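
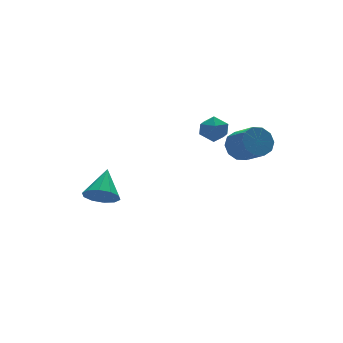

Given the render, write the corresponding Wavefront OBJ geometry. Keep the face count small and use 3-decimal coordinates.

v -3.997 1.361 -1.002
v -3.608 1.88 -1.89
v -2.943 2.699 0.242
v -4.193 2.176 -1.714
v -4.704 2.162 -1.265
v -4.945 1.841 -0.716
v -4.823 1.337 -0.276
v -4.387 0.842 -0.114
v -3.801 0.545 -0.291
v -3.291 0.56 -0.739
v -3.05 0.88 -1.288
v -3.171 1.385 -1.728
v 3.538 2.197 1.853
v 4.038 2.049 2.693
v 2.502 1.051 2.267
v 3.002 0.903 3.107
v 2.494 1.74 2.976
v 3.134 2.449 2.72
v 3.406 0.651 2.24
v 4.046 1.36 1.984
v 3.956 1.094 2.932
v 3.393 1.767 3.386
v 3.147 1.333 1.574
v 2.584 2.006 2.028
v 3.132 -1.74 2.717
v 4.118 -1.789 2.423
v 4.354 -3.309 3.468
v 3.368 -3.26 3.763
v 4.087 -1.432 2.949
v 4.323 -2.952 3.994
v 3.692 -1.193 3.387
v 3.928 -2.713 4.432
v 3.083 -1.162 3.569
v 3.319 -2.682 4.614
v 2.492 -1.352 3.425
v 2.728 -2.873 4.471
v 2.146 -1.691 3.012
v 2.382 -3.211 4.057
v 2.177 -2.048 2.486
v 2.413 -3.568 3.531
v 2.572 -2.287 2.048
v 2.808 -3.807 3.093
v 3.181 -2.318 1.866
v 3.417 -3.838 2.911
v 3.772 -2.127 2.009
v 4.008 -3.648 3.055
f 2 1 4
f 2 4 3
f 4 1 5
f 4 5 3
f 5 1 6
f 5 6 3
f 6 1 7
f 6 7 3
f 7 1 8
f 7 8 3
f 8 1 9
f 8 9 3
f 9 1 10
f 9 10 3
f 10 1 11
f 10 11 3
f 11 1 12
f 11 12 3
f 12 1 2
f 12 2 3
f 13 24 18
f 13 18 14
f 13 14 20
f 13 20 23
f 13 23 24
f 14 18 22
f 18 24 17
f 24 23 15
f 23 20 19
f 20 14 21
f 16 22 17
f 16 17 15
f 16 15 19
f 16 19 21
f 16 21 22
f 17 22 18
f 15 17 24
f 19 15 23
f 21 19 20
f 22 21 14
f 26 25 29
f 26 29 27
f 27 29 30
f 27 30 28
f 29 25 31
f 29 31 30
f 30 31 32
f 30 32 28
f 31 25 33
f 31 33 32
f 32 33 34
f 32 34 28
f 33 25 35
f 33 35 34
f 34 35 36
f 34 36 28
f 35 25 37
f 35 37 36
f 36 37 38
f 36 38 28
f 37 25 39
f 37 39 38
f 38 39 40
f 38 40 28
f 39 25 41
f 39 41 40
f 40 41 42
f 40 42 28
f 41 25 43
f 41 43 42
f 42 43 44
f 42 44 28
f 43 25 45
f 43 45 44
f 44 45 46
f 44 46 28
f 45 25 26
f 45 26 46
f 46 26 27
f 46 27 28



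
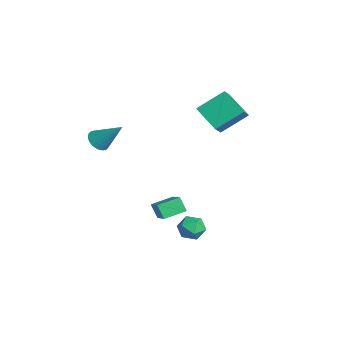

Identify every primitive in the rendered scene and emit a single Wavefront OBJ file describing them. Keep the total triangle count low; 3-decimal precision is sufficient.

v -2.713 -4.408 2.343
v -2.131 -4.253 1.846
v -1.767 -3.232 3.817
v -2.323 -4.024 1.787
v -2.574 -3.854 1.812
v -2.846 -3.768 1.918
v -3.098 -3.78 2.088
v -3.291 -3.887 2.298
v -3.396 -4.074 2.514
v -3.397 -4.311 2.704
v -3.294 -4.564 2.839
v -3.102 -4.792 2.899
v -2.851 -4.963 2.874
v -2.579 -5.048 2.768
v -2.327 -5.037 2.597
v -2.134 -4.93 2.388
v -2.029 -4.743 2.172
v -2.028 -4.505 1.982
v -4.133 2.085 2.954
v -4.161 3.778 4.127
v -2.683 2.818 1.931
v -2.711 4.511 3.104
v -3.209 1.489 3.836
v -3.237 3.182 5.009
v -1.759 2.222 2.813
v -1.787 3.915 3.986
v -0.472 -1.54 -3.26
v -0.99 -1.804 -2.41
v -0.64 -0.187 -2.941
v -1.158 -0.451 -2.091
v 1.138 -1.569 -2.289
v 0.62 -1.833 -1.439
v 0.97 -0.216 -1.97
v 0.452 -0.48 -1.12
v 0.147 0.148 -3.49
v 0.725 0.716 -3.915
v 1.295 -0.596 -2.925
v 1.873 -0.028 -3.35
v 1.362 0.275 -2.654
v 0.653 0.735 -3.003
v 1.367 -0.615 -3.837
v 0.658 -0.155 -4.186
v 1.479 0.244 -4.129
v 1.476 0.795 -3.398
v 0.544 -0.675 -3.442
v 0.541 -0.124 -2.711
f 2 1 4
f 2 4 3
f 4 1 5
f 4 5 3
f 5 1 6
f 5 6 3
f 6 1 7
f 6 7 3
f 7 1 8
f 7 8 3
f 8 1 9
f 8 9 3
f 9 1 10
f 9 10 3
f 10 1 11
f 10 11 3
f 11 1 12
f 11 12 3
f 12 1 13
f 12 13 3
f 13 1 14
f 13 14 3
f 14 1 15
f 14 15 3
f 15 1 16
f 15 16 3
f 16 1 17
f 16 17 3
f 17 1 18
f 17 18 3
f 18 1 2
f 18 2 3
f 20 22 19
f 23 20 19
f 19 22 21
f 21 23 19
f 20 26 22
f 24 20 23
f 24 26 20
f 22 26 21
f 25 23 21
f 21 26 25
f 25 24 23
f 26 24 25
f 28 30 27
f 31 28 27
f 27 30 29
f 29 31 27
f 28 34 30
f 32 28 31
f 32 34 28
f 30 34 29
f 33 31 29
f 29 34 33
f 33 32 31
f 34 32 33
f 35 46 40
f 35 40 36
f 35 36 42
f 35 42 45
f 35 45 46
f 36 40 44
f 40 46 39
f 46 45 37
f 45 42 41
f 42 36 43
f 38 44 39
f 38 39 37
f 38 37 41
f 38 41 43
f 38 43 44
f 39 44 40
f 37 39 46
f 41 37 45
f 43 41 42
f 44 43 36



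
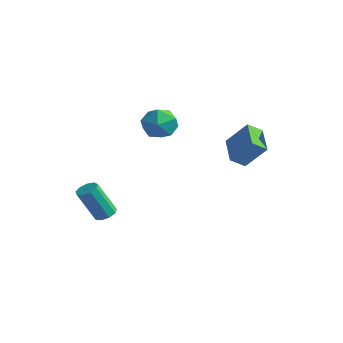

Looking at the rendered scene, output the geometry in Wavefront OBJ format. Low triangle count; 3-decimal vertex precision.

v 2.603 0.82 -0.77
v 1.433 1.733 -0.229
v 2.902 1.49 -1.256
v 1.731 2.403 -0.715
v 3.509 1.277 0.415
v 2.338 2.19 0.956
v 3.807 1.947 -0.071
v 2.637 2.86 0.47
v -0.991 -3.4 -3.991
v -0.478 -3.283 -3.8
v -0.936 -3.982 -2.138
v -1.449 -4.1 -2.329
v -0.711 -2.985 -3.739
v -1.17 -3.685 -2.078
v -1.076 -2.882 -3.796
v -1.534 -3.582 -2.135
v -1.401 -3.021 -3.944
v -1.859 -3.721 -2.283
v -1.534 -3.338 -4.114
v -1.992 -4.037 -2.453
v -1.413 -3.683 -4.226
v -1.871 -4.383 -2.565
v -1.094 -3.897 -4.228
v -1.553 -4.596 -2.567
v -0.728 -3.878 -4.119
v -1.186 -4.577 -2.458
v -0.484 -3.635 -3.95
v -0.942 -4.335 -2.288
v -1.25 0.264 0.582
v -0.755 0.345 1.433
v -0.545 -1.145 0.307
v -0.05 -1.064 1.158
v -1.028 -1.208 1.166
v -1.464 -0.337 1.336
v 0.164 -0.463 0.404
v -0.272 0.408 0.574
v 0.118 -0.104 1.323
v -0.618 -0.565 1.795
v -0.682 -0.235 -0.055
v -1.418 -0.696 0.417
f 2 4 1
f 5 2 1
f 1 4 3
f 3 5 1
f 2 8 4
f 6 2 5
f 6 8 2
f 4 8 3
f 7 5 3
f 3 8 7
f 7 6 5
f 8 6 7
f 10 9 13
f 10 13 11
f 11 13 14
f 11 14 12
f 13 9 15
f 13 15 14
f 14 15 16
f 14 16 12
f 15 9 17
f 15 17 16
f 16 17 18
f 16 18 12
f 17 9 19
f 17 19 18
f 18 19 20
f 18 20 12
f 19 9 21
f 19 21 20
f 20 21 22
f 20 22 12
f 21 9 23
f 21 23 22
f 22 23 24
f 22 24 12
f 23 9 25
f 23 25 24
f 24 25 26
f 24 26 12
f 25 9 27
f 25 27 26
f 26 27 28
f 26 28 12
f 27 9 10
f 27 10 28
f 28 10 11
f 28 11 12
f 29 40 34
f 29 34 30
f 29 30 36
f 29 36 39
f 29 39 40
f 30 34 38
f 34 40 33
f 40 39 31
f 39 36 35
f 36 30 37
f 32 38 33
f 32 33 31
f 32 31 35
f 32 35 37
f 32 37 38
f 33 38 34
f 31 33 40
f 35 31 39
f 37 35 36
f 38 37 30



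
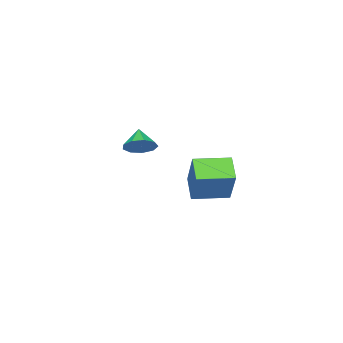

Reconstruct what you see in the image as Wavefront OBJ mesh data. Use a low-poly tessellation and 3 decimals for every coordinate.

v 1.429 -2.106 -0.725
v 1.883 -2.757 -0.932
v 0.851 -2.754 0.045
v 2.128 -2.478 -0.512
v 2.047 -2.024 -0.192
v 1.676 -1.609 -0.121
v 1.19 -1.427 -0.333
v 0.815 -1.562 -0.728
v 0.728 -1.952 -1.122
v 0.969 -2.414 -1.33
v 1.425 -2.732 -1.255
v 3.127 2.568 -2.115
v 2.451 1.731 -1.349
v 1.792 3.621 -2.14
v 1.117 2.783 -1.375
v 3.843 3.517 -0.445
v 3.168 2.679 0.32
v 2.509 4.569 -0.471
v 1.833 3.732 0.295
f 2 1 4
f 2 4 3
f 4 1 5
f 4 5 3
f 5 1 6
f 5 6 3
f 6 1 7
f 6 7 3
f 7 1 8
f 7 8 3
f 8 1 9
f 8 9 3
f 9 1 10
f 9 10 3
f 10 1 11
f 10 11 3
f 11 1 2
f 11 2 3
f 13 15 12
f 16 13 12
f 12 15 14
f 14 16 12
f 13 19 15
f 17 13 16
f 17 19 13
f 15 19 14
f 18 16 14
f 14 19 18
f 18 17 16
f 19 17 18



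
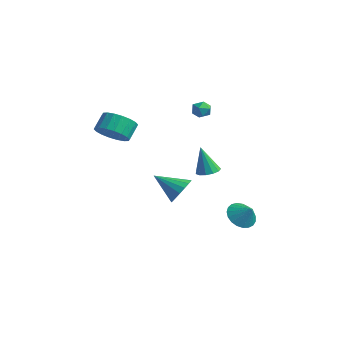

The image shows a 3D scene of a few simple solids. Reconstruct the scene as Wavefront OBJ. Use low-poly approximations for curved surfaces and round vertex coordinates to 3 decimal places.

v -2.609 2.711 -1.677
v -2.153 3.28 -1.501
v -2.951 2.409 0.177
v -2.539 3.446 -1.544
v -2.947 3.379 -1.63
v -3.248 3.101 -1.731
v -3.346 2.698 -1.815
v -3.211 2.3 -1.855
v -2.884 2.032 -1.839
v -2.47 1.98 -1.771
v -2.1 2.161 -1.674
v -1.892 2.516 -1.577
v -1.912 2.933 -1.513
v -2.408 1.938 4
v -1.853 2.26 3.884
v -2.007 1.08 3.536
v -1.452 1.402 3.42
v -1.615 1.243 4.031
v -1.863 1.774 4.318
v -1.997 1.566 3.102
v -2.245 2.097 3.389
v -1.599 2.03 3.329
v -1.363 1.831 3.903
v -2.497 1.509 3.517
v -2.261 1.31 4.091
v -1.962 0.308 -2.391
v -1.682 0.78 -1.579
v -3.278 -0.668 -1.369
v -2.021 1.052 -1.756
v -2.347 1.153 -2.078
v -2.584 1.061 -2.472
v -2.679 0.796 -2.847
v -2.61 0.419 -3.118
v -2.392 0.017 -3.222
v -2.076 -0.319 -3.136
v -1.734 -0.511 -2.879
v -1.444 -0.516 -2.51
v -1.273 -0.331 -2.114
v -1.26 -0.001 -1.781
v -1.408 0.4 -1.588
v -3.574 -3.32 2.495
v -2.563 -3.354 2.873
v -2.855 -2.575 3.724
v -3.866 -2.54 3.345
v -2.545 -2.997 2.552
v -2.837 -2.217 3.402
v -2.731 -2.704 2.22
v -3.023 -1.924 3.07
v -3.083 -2.533 1.941
v -3.375 -1.753 2.792
v -3.533 -2.517 1.773
v -3.825 -1.738 2.623
v -3.991 -2.661 1.748
v -4.283 -1.881 2.598
v -4.367 -2.935 1.87
v -4.658 -2.155 2.72
v -4.585 -3.285 2.116
v -4.877 -2.506 2.967
v -4.603 -3.643 2.438
v -4.895 -2.863 3.288
v -4.417 -3.936 2.77
v -4.709 -3.156 3.62
v -4.065 -4.107 3.048
v -4.357 -3.327 3.899
v -3.615 -4.122 3.217
v -3.907 -3.343 4.067
v -3.157 -3.979 3.242
v -3.449 -3.199 4.092
v -2.782 -3.705 3.12
v -3.073 -2.925 3.97
v -0.002 3.083 -4.389
v 0.644 2.669 -4.998
v 0.842 3.197 -3.571
v 0.681 3.064 -5.091
v 0.6 3.462 -5.063
v 0.415 3.795 -4.918
v 0.157 4.005 -4.681
v -0.127 4.055 -4.394
v -0.391 3.937 -4.106
v -0.586 3.672 -3.867
v -0.681 3.305 -3.718
v -0.659 2.899 -3.685
v -0.522 2.525 -3.773
v -0.296 2.248 -3.968
v -0.019 2.115 -4.236
v 0.261 2.15 -4.53
v 0.496 2.345 -4.799
f 2 1 4
f 2 4 3
f 4 1 5
f 4 5 3
f 5 1 6
f 5 6 3
f 6 1 7
f 6 7 3
f 7 1 8
f 7 8 3
f 8 1 9
f 8 9 3
f 9 1 10
f 9 10 3
f 10 1 11
f 10 11 3
f 11 1 12
f 11 12 3
f 12 1 13
f 12 13 3
f 13 1 2
f 13 2 3
f 14 25 19
f 14 19 15
f 14 15 21
f 14 21 24
f 14 24 25
f 15 19 23
f 19 25 18
f 25 24 16
f 24 21 20
f 21 15 22
f 17 23 18
f 17 18 16
f 17 16 20
f 17 20 22
f 17 22 23
f 18 23 19
f 16 18 25
f 20 16 24
f 22 20 21
f 23 22 15
f 27 26 29
f 27 29 28
f 29 26 30
f 29 30 28
f 30 26 31
f 30 31 28
f 31 26 32
f 31 32 28
f 32 26 33
f 32 33 28
f 33 26 34
f 33 34 28
f 34 26 35
f 34 35 28
f 35 26 36
f 35 36 28
f 36 26 37
f 36 37 28
f 37 26 38
f 37 38 28
f 38 26 39
f 38 39 28
f 39 26 40
f 39 40 28
f 40 26 27
f 40 27 28
f 42 41 45
f 42 45 43
f 43 45 46
f 43 46 44
f 45 41 47
f 45 47 46
f 46 47 48
f 46 48 44
f 47 41 49
f 47 49 48
f 48 49 50
f 48 50 44
f 49 41 51
f 49 51 50
f 50 51 52
f 50 52 44
f 51 41 53
f 51 53 52
f 52 53 54
f 52 54 44
f 53 41 55
f 53 55 54
f 54 55 56
f 54 56 44
f 55 41 57
f 55 57 56
f 56 57 58
f 56 58 44
f 57 41 59
f 57 59 58
f 58 59 60
f 58 60 44
f 59 41 61
f 59 61 60
f 60 61 62
f 60 62 44
f 61 41 63
f 61 63 62
f 62 63 64
f 62 64 44
f 63 41 65
f 63 65 64
f 64 65 66
f 64 66 44
f 65 41 67
f 65 67 66
f 66 67 68
f 66 68 44
f 67 41 69
f 67 69 68
f 68 69 70
f 68 70 44
f 69 41 42
f 69 42 70
f 70 42 43
f 70 43 44
f 72 71 74
f 72 74 73
f 74 71 75
f 74 75 73
f 75 71 76
f 75 76 73
f 76 71 77
f 76 77 73
f 77 71 78
f 77 78 73
f 78 71 79
f 78 79 73
f 79 71 80
f 79 80 73
f 80 71 81
f 80 81 73
f 81 71 82
f 81 82 73
f 82 71 83
f 82 83 73
f 83 71 84
f 83 84 73
f 84 71 85
f 84 85 73
f 85 71 86
f 85 86 73
f 86 71 87
f 86 87 73
f 87 71 72
f 87 72 73



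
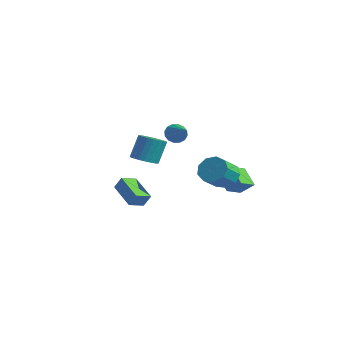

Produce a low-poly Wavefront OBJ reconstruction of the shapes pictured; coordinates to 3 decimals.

v 0.299 3.032 -2.966
v -0.688 3.204 -2.122
v 0.081 4.164 -3.45
v -0.906 4.336 -2.606
v 0.946 3.444 -2.294
v -0.041 3.616 -1.45
v 0.728 4.576 -2.778
v -0.259 4.748 -1.934
v 0.934 -3.892 -1.98
v -0.587 -3.645 -1.285
v 0.958 -2.991 -2.248
v -0.563 -2.744 -1.552
v 1.283 -3.696 -1.288
v -0.238 -3.449 -0.592
v 1.307 -2.795 -1.555
v -0.214 -2.548 -0.86
v -3.29 2.52 0.299
v -2.96 2.857 -0.163
v -1.81 2.06 1.021
v -3.013 3.081 0.089
v -3.14 3.155 0.397
v -3.308 3.059 0.679
v -3.471 2.819 0.859
v -3.585 2.498 0.889
v -3.62 2.184 0.761
v -3.567 1.959 0.509
v -3.44 1.885 0.2
v -3.272 1.981 -0.081
v -3.109 2.222 -0.261
v -2.995 2.542 -0.291
v 1.069 2.219 -1.398
v 1.562 1.896 -2.052
v 1.883 0.777 -1.256
v 1.391 1.101 -0.602
v 1.897 2.246 -1.695
v 2.219 1.128 -0.899
v 1.845 2.584 -1.199
v 2.167 1.465 -0.403
v 1.43 2.751 -0.797
v 1.752 1.632 -0.001
v 0.846 2.669 -0.675
v 1.168 1.551 0.121
v 0.367 2.377 -0.892
v 0.688 1.259 -0.096
v 0.216 2.011 -1.346
v 0.537 0.893 -0.55
v 0.464 1.742 -1.824
v 0.786 0.624 -1.028
v 0.996 1.697 -2.102
v 1.318 0.578 -1.306
v -0.905 -1.493 -0.015
v -0.149 -1.417 -0.031
v -0.179 -0.83 1.339
v -0.935 -0.907 1.355
v -0.236 -1.157 -0.144
v -0.266 -0.57 1.225
v -0.424 -0.948 -0.238
v -0.455 -0.361 1.132
v -0.686 -0.823 -0.297
v -0.717 -0.236 1.072
v -0.981 -0.799 -0.314
v -1.012 -0.212 1.055
v -1.265 -0.881 -0.285
v -1.295 -0.294 1.084
v -1.493 -1.057 -0.215
v -1.524 -0.47 1.154
v -1.632 -1.299 -0.114
v -1.663 -0.712 1.255
v -1.661 -1.57 0.001
v -1.691 -0.983 1.371
v -1.574 -1.83 0.115
v -1.604 -1.243 1.484
v -1.385 -2.039 0.208
v -1.416 -1.452 1.578
v -1.123 -2.164 0.268
v -1.154 -1.577 1.637
v -0.828 -2.188 0.285
v -0.859 -1.601 1.654
v -0.545 -2.106 0.256
v -0.575 -1.519 1.625
v -0.316 -1.93 0.186
v -0.347 -1.343 1.555
v -0.177 -1.688 0.085
v -0.208 -1.101 1.454
f 2 4 1
f 5 2 1
f 1 4 3
f 3 5 1
f 2 8 4
f 6 2 5
f 6 8 2
f 4 8 3
f 7 5 3
f 3 8 7
f 7 6 5
f 8 6 7
f 10 12 9
f 13 10 9
f 9 12 11
f 11 13 9
f 10 16 12
f 14 10 13
f 14 16 10
f 12 16 11
f 15 13 11
f 11 16 15
f 15 14 13
f 16 14 15
f 18 17 20
f 18 20 19
f 20 17 21
f 20 21 19
f 21 17 22
f 21 22 19
f 22 17 23
f 22 23 19
f 23 17 24
f 23 24 19
f 24 17 25
f 24 25 19
f 25 17 26
f 25 26 19
f 26 17 27
f 26 27 19
f 27 17 28
f 27 28 19
f 28 17 29
f 28 29 19
f 29 17 30
f 29 30 19
f 30 17 18
f 30 18 19
f 32 31 35
f 32 35 33
f 33 35 36
f 33 36 34
f 35 31 37
f 35 37 36
f 36 37 38
f 36 38 34
f 37 31 39
f 37 39 38
f 38 39 40
f 38 40 34
f 39 31 41
f 39 41 40
f 40 41 42
f 40 42 34
f 41 31 43
f 41 43 42
f 42 43 44
f 42 44 34
f 43 31 45
f 43 45 44
f 44 45 46
f 44 46 34
f 45 31 47
f 45 47 46
f 46 47 48
f 46 48 34
f 47 31 49
f 47 49 48
f 48 49 50
f 48 50 34
f 49 31 32
f 49 32 50
f 50 32 33
f 50 33 34
f 52 51 55
f 52 55 53
f 53 55 56
f 53 56 54
f 55 51 57
f 55 57 56
f 56 57 58
f 56 58 54
f 57 51 59
f 57 59 58
f 58 59 60
f 58 60 54
f 59 51 61
f 59 61 60
f 60 61 62
f 60 62 54
f 61 51 63
f 61 63 62
f 62 63 64
f 62 64 54
f 63 51 65
f 63 65 64
f 64 65 66
f 64 66 54
f 65 51 67
f 65 67 66
f 66 67 68
f 66 68 54
f 67 51 69
f 67 69 68
f 68 69 70
f 68 70 54
f 69 51 71
f 69 71 70
f 70 71 72
f 70 72 54
f 71 51 73
f 71 73 72
f 72 73 74
f 72 74 54
f 73 51 75
f 73 75 74
f 74 75 76
f 74 76 54
f 75 51 77
f 75 77 76
f 76 77 78
f 76 78 54
f 77 51 79
f 77 79 78
f 78 79 80
f 78 80 54
f 79 51 81
f 79 81 80
f 80 81 82
f 80 82 54
f 81 51 83
f 81 83 82
f 82 83 84
f 82 84 54
f 83 51 52
f 83 52 84
f 84 52 53
f 84 53 54



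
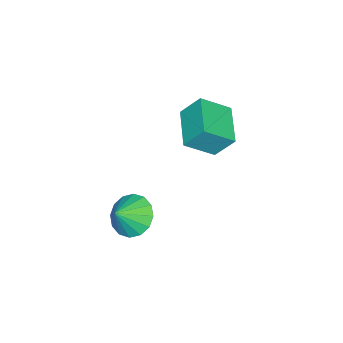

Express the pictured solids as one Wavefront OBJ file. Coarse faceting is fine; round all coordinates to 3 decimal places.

v -1.997 0.445 -0.1
v -1.167 -0.423 0.731
v -2.203 1.189 0.882
v -1.374 0.322 1.713
v -0.546 1.418 -0.533
v 0.283 0.551 0.298
v -0.753 2.163 0.449
v 0.077 1.295 1.28
v 1.402 -1.057 -3.838
v 1.943 -0.336 -4.222
v 2.238 -1.283 -3.082
v 1.672 -0.115 -3.855
v 1.328 -0.146 -3.484
v 1.004 -0.421 -3.207
v 0.786 -0.867 -3.099
v 0.733 -1.363 -3.19
v 0.86 -1.777 -3.454
v 1.131 -1.999 -3.82
v 1.475 -1.968 -4.192
v 1.8 -1.693 -4.469
v 2.017 -1.247 -4.576
v 2.07 -0.751 -4.486
f 2 4 1
f 5 2 1
f 1 4 3
f 3 5 1
f 2 8 4
f 6 2 5
f 6 8 2
f 4 8 3
f 7 5 3
f 3 8 7
f 7 6 5
f 8 6 7
f 10 9 12
f 10 12 11
f 12 9 13
f 12 13 11
f 13 9 14
f 13 14 11
f 14 9 15
f 14 15 11
f 15 9 16
f 15 16 11
f 16 9 17
f 16 17 11
f 17 9 18
f 17 18 11
f 18 9 19
f 18 19 11
f 19 9 20
f 19 20 11
f 20 9 21
f 20 21 11
f 21 9 22
f 21 22 11
f 22 9 10
f 22 10 11



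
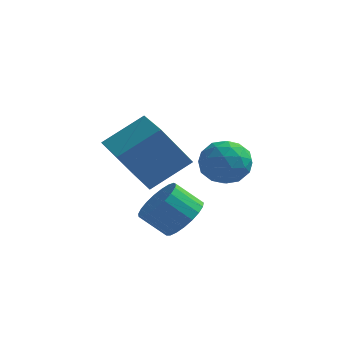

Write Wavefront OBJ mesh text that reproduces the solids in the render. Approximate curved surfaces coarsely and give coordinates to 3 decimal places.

v 3.553 2.928 -0.209
v 4.321 2.423 0.439
v 2.699 1.337 -0.439
v 3.467 0.832 0.209
v 2.736 1.556 0.664
v 3.264 2.539 0.806
v 3.756 1.221 -0.806
v 4.284 2.204 -0.664
v 4.447 1.368 0.07
v 3.816 1.575 0.979
v 3.204 2.185 -0.979
v 2.573 2.392 -0.07
v 4.012 2.815 0.135
v 3.008 0.945 -0.135
v 2.579 1.37 0.132
v 3.03 1.073 0.513
v 3.39 2.884 0.351
v 3.842 2.587 0.732
v 2.91 2.077 0.864
v 3.178 1.173 -0.732
v 3.63 0.876 -0.351
v 3.99 2.687 -0.513
v 4.441 2.39 -0.132
v 4.11 1.683 -0.864
v 4.537 1.898 0.299
v 4.036 0.963 0.164
v 4.205 1.191 -0.433
v 4.515 1.769 -0.349
v 4.167 2.02 0.833
v 3.665 1.084 0.698
v 3.235 1.51 0.966
v 3.545 2.088 1.049
v 4.241 1.399 0.616
v 3.355 2.676 -0.698
v 2.853 1.74 -0.833
v 3.475 1.672 -1.049
v 3.785 2.25 -0.966
v 2.984 2.797 -0.164
v 2.483 1.862 -0.299
v 2.505 1.991 0.349
v 2.815 2.569 0.433
v 2.779 2.361 -0.616
v 2.893 -1.304 -1.598
v 3.581 -1.754 -0.96
v 2.575 -1.965 -0.025
v 1.887 -1.516 -0.662
v 3.605 -1.339 -0.84
v 2.599 -1.551 0.095
v 3.506 -0.918 -0.851
v 2.5 -1.13 0.084
v 3.301 -0.564 -0.992
v 2.295 -0.776 -0.056
v 3.025 -0.338 -1.237
v 2.019 -0.55 -0.301
v 2.727 -0.279 -1.544
v 1.721 -0.491 -0.609
v 2.457 -0.397 -1.861
v 1.451 -0.609 -0.925
v 2.263 -0.672 -2.132
v 1.257 -0.884 -1.196
v 2.178 -1.057 -2.311
v 1.172 -1.268 -1.375
v 2.216 -1.484 -2.366
v 1.21 -1.695 -1.431
v 2.371 -1.88 -2.289
v 1.365 -2.092 -1.354
v 2.617 -2.176 -2.092
v 1.611 -2.388 -1.157
v 2.91 -2.322 -1.81
v 1.904 -2.534 -0.874
v 3.2 -2.292 -1.491
v 2.195 -2.504 -0.555
v 3.438 -2.091 -1.19
v 2.432 -2.303 -0.255
v 1.992 -2.645 0.439
v 1.001 -3.348 2.261
v 0.857 -1.197 0.38
v -0.133 -1.901 2.203
v 3.293 -1.579 1.557
v 2.303 -2.283 3.38
v 2.159 -0.132 1.499
v 1.168 -0.835 3.321
f 1 38 17
f 38 12 41
f 17 41 6
f 38 41 17
f 1 17 13
f 17 6 18
f 13 18 2
f 17 18 13
f 1 13 22
f 13 2 23
f 22 23 8
f 13 23 22
f 1 22 34
f 22 8 37
f 34 37 11
f 22 37 34
f 1 34 38
f 34 11 42
f 38 42 12
f 34 42 38
f 2 18 29
f 18 6 32
f 29 32 10
f 18 32 29
f 6 41 19
f 41 12 40
f 19 40 5
f 41 40 19
f 12 42 39
f 42 11 35
f 39 35 3
f 42 35 39
f 11 37 36
f 37 8 24
f 36 24 7
f 37 24 36
f 8 23 28
f 23 2 25
f 28 25 9
f 23 25 28
f 4 30 16
f 30 10 31
f 16 31 5
f 30 31 16
f 4 16 14
f 16 5 15
f 14 15 3
f 16 15 14
f 4 14 21
f 14 3 20
f 21 20 7
f 14 20 21
f 4 21 26
f 21 7 27
f 26 27 9
f 21 27 26
f 4 26 30
f 26 9 33
f 30 33 10
f 26 33 30
f 5 31 19
f 31 10 32
f 19 32 6
f 31 32 19
f 3 15 39
f 15 5 40
f 39 40 12
f 15 40 39
f 7 20 36
f 20 3 35
f 36 35 11
f 20 35 36
f 9 27 28
f 27 7 24
f 28 24 8
f 27 24 28
f 10 33 29
f 33 9 25
f 29 25 2
f 33 25 29
f 44 43 47
f 44 47 45
f 45 47 48
f 45 48 46
f 47 43 49
f 47 49 48
f 48 49 50
f 48 50 46
f 49 43 51
f 49 51 50
f 50 51 52
f 50 52 46
f 51 43 53
f 51 53 52
f 52 53 54
f 52 54 46
f 53 43 55
f 53 55 54
f 54 55 56
f 54 56 46
f 55 43 57
f 55 57 56
f 56 57 58
f 56 58 46
f 57 43 59
f 57 59 58
f 58 59 60
f 58 60 46
f 59 43 61
f 59 61 60
f 60 61 62
f 60 62 46
f 61 43 63
f 61 63 62
f 62 63 64
f 62 64 46
f 63 43 65
f 63 65 64
f 64 65 66
f 64 66 46
f 65 43 67
f 65 67 66
f 66 67 68
f 66 68 46
f 67 43 69
f 67 69 68
f 68 69 70
f 68 70 46
f 69 43 71
f 69 71 70
f 70 71 72
f 70 72 46
f 71 43 73
f 71 73 72
f 72 73 74
f 72 74 46
f 73 43 44
f 73 44 74
f 74 44 45
f 74 45 46
f 76 78 75
f 79 76 75
f 75 78 77
f 77 79 75
f 76 82 78
f 80 76 79
f 80 82 76
f 78 82 77
f 81 79 77
f 77 82 81
f 81 80 79
f 82 80 81



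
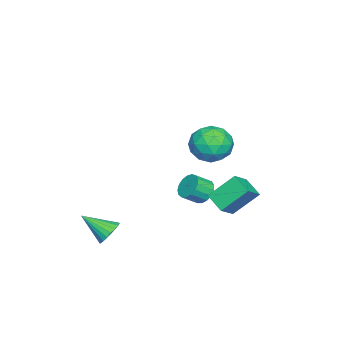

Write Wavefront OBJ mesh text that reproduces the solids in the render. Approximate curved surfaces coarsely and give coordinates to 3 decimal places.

v -3.005 0.945 -4.172
v -2.535 0.762 -4.793
v -1.945 0.092 -4.15
v -2.415 0.275 -3.528
v -2.364 1.065 -4.634
v -1.774 0.396 -3.991
v -2.339 1.341 -4.37
v -1.749 0.672 -3.727
v -2.467 1.526 -4.06
v -1.877 0.857 -3.417
v -2.718 1.578 -3.776
v -2.128 0.908 -3.132
v -3.035 1.485 -3.582
v -2.445 0.815 -2.939
v -3.345 1.268 -3.524
v -2.755 0.598 -2.88
v -3.577 0.977 -3.613
v -2.987 0.307 -2.97
v -3.678 0.678 -3.831
v -3.088 0.009 -3.188
v -3.625 0.441 -4.127
v -3.035 -0.228 -3.484
v -3.43 0.319 -4.433
v -2.84 -0.35 -3.79
v -3.137 0.341 -4.679
v -2.547 -0.329 -4.036
v -2.814 0.5 -4.809
v -2.224 -0.169 -4.166
v -1.719 2.213 -3.733
v -0.724 1.893 -2.993
v -2.31 3.428 -2.412
v -1.315 3.108 -1.672
v -1.025 3.132 -4.268
v -0.03 2.812 -3.528
v -1.616 4.347 -2.947
v -0.621 4.027 -2.207
v 1.79 3.874 2.896
v 2.746 3.89 2.245
v 1.574 2.05 2.535
v 2.53 2.066 1.884
v 2.609 2.196 3.03
v 2.742 3.323 3.254
v 1.578 2.617 1.526
v 1.711 3.744 1.75
v 2.614 3.113 1.399
v 3.252 2.853 2.328
v 1.068 3.087 2.452
v 1.706 2.827 3.381
v 2.287 4.042 2.603
v 2.033 1.898 2.177
v 2.08 1.975 2.851
v 2.642 1.984 2.469
v 2.285 3.709 3.195
v 2.847 3.718 2.813
v 2.766 2.723 3.274
v 1.473 2.222 1.967
v 2.035 2.231 1.585
v 1.678 3.956 2.311
v 2.24 3.965 1.929
v 1.554 3.217 1.506
v 2.771 3.595 1.722
v 2.645 2.523 1.51
v 2.085 2.846 1.3
v 2.163 3.509 1.431
v 3.146 3.442 2.268
v 3.019 2.37 2.056
v 3.066 2.447 2.73
v 3.144 3.109 2.861
v 3.069 2.985 1.771
v 1.301 3.57 2.724
v 1.174 2.498 2.512
v 1.176 2.831 1.919
v 1.254 3.493 2.05
v 1.675 3.417 3.27
v 1.549 2.345 3.058
v 2.157 2.431 3.349
v 2.235 3.094 3.48
v 1.251 2.955 3.009
v 3.339 -1.803 -4.113
v 3.797 -2.152 -4.654
v 3.421 -3.257 -3.107
v 4.019 -2.005 -4.461
v 4.123 -1.824 -4.207
v 4.091 -1.639 -3.938
v 3.93 -1.482 -3.698
v 3.666 -1.381 -3.531
v 3.346 -1.353 -3.464
v 3.024 -1.403 -3.509
v 2.757 -1.522 -3.659
v 2.59 -1.689 -3.888
v 2.553 -1.876 -4.155
v 2.652 -2.051 -4.415
v 2.87 -2.183 -4.623
v 3.168 -2.249 -4.743
v 3.496 -2.238 -4.754
f 2 1 5
f 2 5 3
f 3 5 6
f 3 6 4
f 5 1 7
f 5 7 6
f 6 7 8
f 6 8 4
f 7 1 9
f 7 9 8
f 8 9 10
f 8 10 4
f 9 1 11
f 9 11 10
f 10 11 12
f 10 12 4
f 11 1 13
f 11 13 12
f 12 13 14
f 12 14 4
f 13 1 15
f 13 15 14
f 14 15 16
f 14 16 4
f 15 1 17
f 15 17 16
f 16 17 18
f 16 18 4
f 17 1 19
f 17 19 18
f 18 19 20
f 18 20 4
f 19 1 21
f 19 21 20
f 20 21 22
f 20 22 4
f 21 1 23
f 21 23 22
f 22 23 24
f 22 24 4
f 23 1 25
f 23 25 24
f 24 25 26
f 24 26 4
f 25 1 27
f 25 27 26
f 26 27 28
f 26 28 4
f 27 1 2
f 27 2 28
f 28 2 3
f 28 3 4
f 30 32 29
f 33 30 29
f 29 32 31
f 31 33 29
f 30 36 32
f 34 30 33
f 34 36 30
f 32 36 31
f 35 33 31
f 31 36 35
f 35 34 33
f 36 34 35
f 37 74 53
f 74 48 77
f 53 77 42
f 74 77 53
f 37 53 49
f 53 42 54
f 49 54 38
f 53 54 49
f 37 49 58
f 49 38 59
f 58 59 44
f 49 59 58
f 37 58 70
f 58 44 73
f 70 73 47
f 58 73 70
f 37 70 74
f 70 47 78
f 74 78 48
f 70 78 74
f 38 54 65
f 54 42 68
f 65 68 46
f 54 68 65
f 42 77 55
f 77 48 76
f 55 76 41
f 77 76 55
f 48 78 75
f 78 47 71
f 75 71 39
f 78 71 75
f 47 73 72
f 73 44 60
f 72 60 43
f 73 60 72
f 44 59 64
f 59 38 61
f 64 61 45
f 59 61 64
f 40 66 52
f 66 46 67
f 52 67 41
f 66 67 52
f 40 52 50
f 52 41 51
f 50 51 39
f 52 51 50
f 40 50 57
f 50 39 56
f 57 56 43
f 50 56 57
f 40 57 62
f 57 43 63
f 62 63 45
f 57 63 62
f 40 62 66
f 62 45 69
f 66 69 46
f 62 69 66
f 41 67 55
f 67 46 68
f 55 68 42
f 67 68 55
f 39 51 75
f 51 41 76
f 75 76 48
f 51 76 75
f 43 56 72
f 56 39 71
f 72 71 47
f 56 71 72
f 45 63 64
f 63 43 60
f 64 60 44
f 63 60 64
f 46 69 65
f 69 45 61
f 65 61 38
f 69 61 65
f 80 79 82
f 80 82 81
f 82 79 83
f 82 83 81
f 83 79 84
f 83 84 81
f 84 79 85
f 84 85 81
f 85 79 86
f 85 86 81
f 86 79 87
f 86 87 81
f 87 79 88
f 87 88 81
f 88 79 89
f 88 89 81
f 89 79 90
f 89 90 81
f 90 79 91
f 90 91 81
f 91 79 92
f 91 92 81
f 92 79 93
f 92 93 81
f 93 79 94
f 93 94 81
f 94 79 95
f 94 95 81
f 95 79 80
f 95 80 81



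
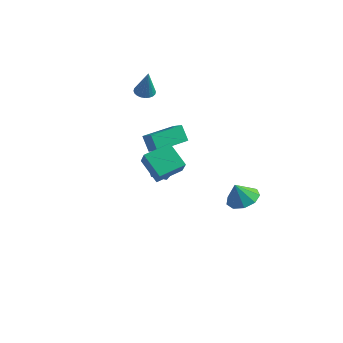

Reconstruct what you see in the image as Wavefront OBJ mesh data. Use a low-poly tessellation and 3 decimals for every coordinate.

v -2.717 1.93 0.775
v -1.998 1.577 1.356
v -1.782 3.754 0.726
v -1.063 3.4 1.308
v -2.157 1.62 -0.108
v -1.438 1.266 0.474
v -1.222 3.443 -0.156
v -0.503 3.09 0.425
v -2.833 4.407 -3.197
v -2.146 4.334 -2.614
v -2.774 2.966 -3.446
v -2.087 2.893 -2.863
v -2.917 3.091 -2.562
v -2.953 3.982 -2.408
v -1.967 3.318 -3.652
v -2.003 4.209 -3.498
v -1.611 3.661 -2.895
v -2.197 3.521 -2.221
v -2.723 3.779 -3.839
v -3.309 3.639 -3.165
v 3.78 1.225 -1.476
v 4.273 0.39 -1.495
v 3.4 0.975 -0.344
v 4.658 0.875 -1.258
v 4.633 1.524 -1.123
v 4.208 2.033 -1.153
v 3.584 2.164 -1.334
v 3.051 1.856 -1.581
v 2.859 1.252 -1.779
v 3.099 0.636 -1.835
v 3.657 0.295 -1.723
v -0.227 -2.702 2.862
v 0.27 -3.272 3.919
v 0.581 -1.406 3.182
v 1.078 -1.977 4.239
v 0.982 -3.243 2.001
v 1.479 -3.814 3.058
v 1.79 -1.948 2.321
v 2.287 -2.518 3.378
v -3.704 4.002 2.829
v -3.382 3.483 2.722
v -3.376 3.858 4.511
v -3.209 3.651 2.702
v -3.111 3.872 2.702
v -3.103 4.113 2.721
v -3.187 4.337 2.757
v -3.35 4.511 2.804
v -3.566 4.606 2.854
v -3.803 4.61 2.901
v -4.026 4.521 2.936
v -4.199 4.354 2.956
v -4.297 4.132 2.956
v -4.304 3.891 2.936
v -4.221 3.667 2.901
v -4.058 3.494 2.854
v -3.842 3.398 2.804
v -3.604 3.395 2.757
f 2 4 1
f 5 2 1
f 1 4 3
f 3 5 1
f 2 8 4
f 6 2 5
f 6 8 2
f 4 8 3
f 7 5 3
f 3 8 7
f 7 6 5
f 8 6 7
f 9 20 14
f 9 14 10
f 9 10 16
f 9 16 19
f 9 19 20
f 10 14 18
f 14 20 13
f 20 19 11
f 19 16 15
f 16 10 17
f 12 18 13
f 12 13 11
f 12 11 15
f 12 15 17
f 12 17 18
f 13 18 14
f 11 13 20
f 15 11 19
f 17 15 16
f 18 17 10
f 22 21 24
f 22 24 23
f 24 21 25
f 24 25 23
f 25 21 26
f 25 26 23
f 26 21 27
f 26 27 23
f 27 21 28
f 27 28 23
f 28 21 29
f 28 29 23
f 29 21 30
f 29 30 23
f 30 21 31
f 30 31 23
f 31 21 22
f 31 22 23
f 33 35 32
f 36 33 32
f 32 35 34
f 34 36 32
f 33 39 35
f 37 33 36
f 37 39 33
f 35 39 34
f 38 36 34
f 34 39 38
f 38 37 36
f 39 37 38
f 41 40 43
f 41 43 42
f 43 40 44
f 43 44 42
f 44 40 45
f 44 45 42
f 45 40 46
f 45 46 42
f 46 40 47
f 46 47 42
f 47 40 48
f 47 48 42
f 48 40 49
f 48 49 42
f 49 40 50
f 49 50 42
f 50 40 51
f 50 51 42
f 51 40 52
f 51 52 42
f 52 40 53
f 52 53 42
f 53 40 54
f 53 54 42
f 54 40 55
f 54 55 42
f 55 40 56
f 55 56 42
f 56 40 57
f 56 57 42
f 57 40 41
f 57 41 42



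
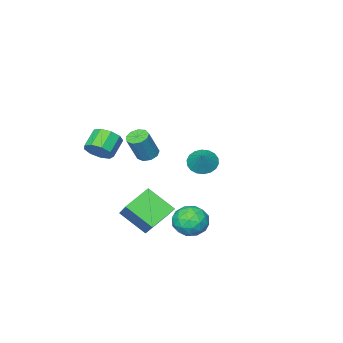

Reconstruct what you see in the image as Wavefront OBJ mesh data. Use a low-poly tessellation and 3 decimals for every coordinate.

v 1.24 -0.555 2.223
v 1.518 -1.016 2.11
v 2.178 -0.946 3.444
v 1.9 -0.485 3.557
v 1.715 -0.716 1.997
v 2.374 -0.646 3.331
v 1.69 -0.341 1.989
v 2.349 -0.27 3.324
v 1.454 -0.066 2.091
v 2.113 0.005 3.426
v 1.119 -0.02 2.255
v 1.778 0.051 3.589
v 0.84 -0.224 2.403
v 1.499 -0.154 3.738
v 0.749 -0.584 2.467
v 1.408 -0.513 3.802
v 0.887 -0.93 2.417
v 1.547 -0.859 3.751
v 1.192 -1.1 2.276
v 1.851 -1.03 3.61
v 1.78 -3.5 1.396
v 2.27 -3.917 1.8
v 1.431 -4.277 2.448
v 0.94 -3.86 2.044
v 2.227 -3.443 2.008
v 1.388 -3.803 2.656
v 1.975 -2.995 1.929
v 1.135 -3.355 2.577
v 1.631 -2.784 1.601
v 0.792 -3.143 2.25
v 1.357 -2.907 1.177
v 0.518 -3.267 1.826
v 1.281 -3.309 0.856
v 0.441 -3.668 1.504
v 1.438 -3.799 0.787
v 0.598 -4.159 1.435
v 1.755 -4.15 1.003
v 0.915 -4.51 1.651
v 2.084 -4.197 1.403
v 1.244 -4.556 2.051
v 1.185 -1.108 -0.708
v 1.973 0.357 0.606
v 0.633 0.091 -1.714
v 1.421 1.556 -0.399
v 2.459 -1.136 -1.441
v 3.247 0.329 -0.126
v 1.907 0.063 -2.446
v 2.695 1.528 -1.132
v -3.8 -2.6 -0.735
v -3.291 -3.188 -0.676
v -3.18 -1.98 0.115
v -3.151 -2.989 -0.924
v -3.139 -2.713 -1.134
v -3.258 -2.414 -1.265
v -3.484 -2.152 -1.291
v -3.773 -1.979 -1.206
v -4.067 -1.929 -1.029
v -4.308 -2.011 -0.793
v -4.448 -2.21 -0.546
v -4.46 -2.487 -0.336
v -4.341 -2.785 -0.205
v -4.115 -3.047 -0.179
v -3.826 -3.22 -0.263
v -3.532 -3.271 -0.44
v 0.181 2.305 -1.044
v 0.749 2.828 -0.573
v 1.311 1.512 -1.527
v 1.879 2.035 -1.056
v 1.313 1.479 -0.623
v 0.614 1.969 -0.324
v 1.446 2.371 -1.776
v 0.747 2.861 -1.477
v 1.531 2.869 -1.026
v 1.449 2.318 -0.313
v 0.611 2.022 -1.787
v 0.529 1.471 -1.074
v 0.366 2.636 -0.766
v 1.694 1.704 -1.334
v 1.361 1.377 -1.079
v 1.695 1.684 -0.803
v 0.286 2.132 -0.62
v 0.62 2.439 -0.343
v 0.952 1.646 -0.373
v 1.44 1.901 -1.757
v 1.774 2.208 -1.48
v 0.365 2.656 -1.297
v 0.699 2.963 -1.021
v 1.108 2.694 -1.727
v 1.159 2.968 -0.755
v 1.824 2.501 -1.039
v 1.569 2.699 -1.462
v 1.158 2.987 -1.287
v 1.111 2.644 -0.337
v 1.775 2.177 -0.621
v 1.442 1.851 -0.366
v 1.032 2.139 -0.191
v 1.57 2.667 -0.603
v 0.285 2.163 -1.479
v 0.949 1.696 -1.763
v 1.028 2.201 -1.909
v 0.618 2.489 -1.734
v 0.236 1.839 -1.061
v 0.901 1.372 -1.345
v 0.902 1.353 -0.813
v 0.491 1.641 -0.638
v 0.49 1.673 -1.497
f 2 1 5
f 2 5 3
f 3 5 6
f 3 6 4
f 5 1 7
f 5 7 6
f 6 7 8
f 6 8 4
f 7 1 9
f 7 9 8
f 8 9 10
f 8 10 4
f 9 1 11
f 9 11 10
f 10 11 12
f 10 12 4
f 11 1 13
f 11 13 12
f 12 13 14
f 12 14 4
f 13 1 15
f 13 15 14
f 14 15 16
f 14 16 4
f 15 1 17
f 15 17 16
f 16 17 18
f 16 18 4
f 17 1 19
f 17 19 18
f 18 19 20
f 18 20 4
f 19 1 2
f 19 2 20
f 20 2 3
f 20 3 4
f 22 21 25
f 22 25 23
f 23 25 26
f 23 26 24
f 25 21 27
f 25 27 26
f 26 27 28
f 26 28 24
f 27 21 29
f 27 29 28
f 28 29 30
f 28 30 24
f 29 21 31
f 29 31 30
f 30 31 32
f 30 32 24
f 31 21 33
f 31 33 32
f 32 33 34
f 32 34 24
f 33 21 35
f 33 35 34
f 34 35 36
f 34 36 24
f 35 21 37
f 35 37 36
f 36 37 38
f 36 38 24
f 37 21 39
f 37 39 38
f 38 39 40
f 38 40 24
f 39 21 22
f 39 22 40
f 40 22 23
f 40 23 24
f 42 44 41
f 45 42 41
f 41 44 43
f 43 45 41
f 42 48 44
f 46 42 45
f 46 48 42
f 44 48 43
f 47 45 43
f 43 48 47
f 47 46 45
f 48 46 47
f 50 49 52
f 50 52 51
f 52 49 53
f 52 53 51
f 53 49 54
f 53 54 51
f 54 49 55
f 54 55 51
f 55 49 56
f 55 56 51
f 56 49 57
f 56 57 51
f 57 49 58
f 57 58 51
f 58 49 59
f 58 59 51
f 59 49 60
f 59 60 51
f 60 49 61
f 60 61 51
f 61 49 62
f 61 62 51
f 62 49 63
f 62 63 51
f 63 49 64
f 63 64 51
f 64 49 50
f 64 50 51
f 65 102 81
f 102 76 105
f 81 105 70
f 102 105 81
f 65 81 77
f 81 70 82
f 77 82 66
f 81 82 77
f 65 77 86
f 77 66 87
f 86 87 72
f 77 87 86
f 65 86 98
f 86 72 101
f 98 101 75
f 86 101 98
f 65 98 102
f 98 75 106
f 102 106 76
f 98 106 102
f 66 82 93
f 82 70 96
f 93 96 74
f 82 96 93
f 70 105 83
f 105 76 104
f 83 104 69
f 105 104 83
f 76 106 103
f 106 75 99
f 103 99 67
f 106 99 103
f 75 101 100
f 101 72 88
f 100 88 71
f 101 88 100
f 72 87 92
f 87 66 89
f 92 89 73
f 87 89 92
f 68 94 80
f 94 74 95
f 80 95 69
f 94 95 80
f 68 80 78
f 80 69 79
f 78 79 67
f 80 79 78
f 68 78 85
f 78 67 84
f 85 84 71
f 78 84 85
f 68 85 90
f 85 71 91
f 90 91 73
f 85 91 90
f 68 90 94
f 90 73 97
f 94 97 74
f 90 97 94
f 69 95 83
f 95 74 96
f 83 96 70
f 95 96 83
f 67 79 103
f 79 69 104
f 103 104 76
f 79 104 103
f 71 84 100
f 84 67 99
f 100 99 75
f 84 99 100
f 73 91 92
f 91 71 88
f 92 88 72
f 91 88 92
f 74 97 93
f 97 73 89
f 93 89 66
f 97 89 93



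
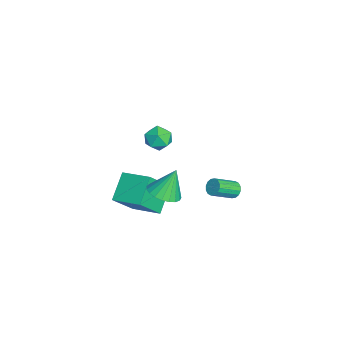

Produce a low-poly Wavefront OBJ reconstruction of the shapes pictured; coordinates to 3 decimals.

v 3.331 -0.973 2.356
v 4.27 -1.076 2.577
v 3.029 -0.327 3.944
v 4.261 -0.703 2.424
v 4.091 -0.377 2.259
v 3.789 -0.154 2.111
v 3.409 -0.072 2.005
v 3.015 -0.146 1.96
v 2.676 -0.363 1.983
v 2.45 -0.685 2.071
v 2.376 -1.057 2.209
v 2.468 -1.415 2.371
v 2.709 -1.696 2.532
v 3.058 -1.852 2.661
v 3.453 -1.856 2.739
v 3.828 -1.707 2.75
v 4.117 -1.431 2.693
v 1.935 2.69 1.353
v 2.279 2.596 0.948
v 2.909 1.476 1.741
v 2.565 1.57 2.147
v 2.408 2.783 1.11
v 3.038 1.664 1.903
v 2.41 2.946 1.337
v 3.04 1.826 2.131
v 2.285 3.04 1.569
v 2.915 1.92 2.362
v 2.066 3.04 1.743
v 2.696 1.92 2.536
v 1.812 2.946 1.813
v 2.442 1.827 2.606
v 1.591 2.784 1.759
v 2.221 1.664 2.552
v 1.462 2.596 1.597
v 2.092 1.477 2.39
v 1.46 2.434 1.369
v 2.09 1.314 2.163
v 1.585 2.34 1.138
v 2.215 1.22 1.931
v 1.804 2.34 0.964
v 2.434 1.22 1.757
v 2.058 2.433 0.894
v 2.688 1.314 1.687
v -4.728 -0.922 0.814
v -4.076 -0.572 0.276
v -3.864 -2.088 1.104
v -3.212 -1.738 0.566
v -3.415 -1.333 1.36
v -3.95 -0.612 1.181
v -3.99 -2.048 0.199
v -4.525 -1.327 0.02
v -3.62 -1.268 -0.104
v -3.265 -0.826 0.613
v -4.675 -1.834 0.767
v -4.32 -1.392 1.484
v 0.931 -2.668 -1.172
v 1.863 -3.722 0.427
v -0.421 -2.145 -0.039
v 0.512 -3.198 1.56
v 1.868 -1.182 -0.74
v 2.801 -2.235 0.859
v 0.517 -0.658 0.393
v 1.449 -1.712 1.992
f 2 1 4
f 2 4 3
f 4 1 5
f 4 5 3
f 5 1 6
f 5 6 3
f 6 1 7
f 6 7 3
f 7 1 8
f 7 8 3
f 8 1 9
f 8 9 3
f 9 1 10
f 9 10 3
f 10 1 11
f 10 11 3
f 11 1 12
f 11 12 3
f 12 1 13
f 12 13 3
f 13 1 14
f 13 14 3
f 14 1 15
f 14 15 3
f 15 1 16
f 15 16 3
f 16 1 17
f 16 17 3
f 17 1 2
f 17 2 3
f 19 18 22
f 19 22 20
f 20 22 23
f 20 23 21
f 22 18 24
f 22 24 23
f 23 24 25
f 23 25 21
f 24 18 26
f 24 26 25
f 25 26 27
f 25 27 21
f 26 18 28
f 26 28 27
f 27 28 29
f 27 29 21
f 28 18 30
f 28 30 29
f 29 30 31
f 29 31 21
f 30 18 32
f 30 32 31
f 31 32 33
f 31 33 21
f 32 18 34
f 32 34 33
f 33 34 35
f 33 35 21
f 34 18 36
f 34 36 35
f 35 36 37
f 35 37 21
f 36 18 38
f 36 38 37
f 37 38 39
f 37 39 21
f 38 18 40
f 38 40 39
f 39 40 41
f 39 41 21
f 40 18 42
f 40 42 41
f 41 42 43
f 41 43 21
f 42 18 19
f 42 19 43
f 43 19 20
f 43 20 21
f 44 55 49
f 44 49 45
f 44 45 51
f 44 51 54
f 44 54 55
f 45 49 53
f 49 55 48
f 55 54 46
f 54 51 50
f 51 45 52
f 47 53 48
f 47 48 46
f 47 46 50
f 47 50 52
f 47 52 53
f 48 53 49
f 46 48 55
f 50 46 54
f 52 50 51
f 53 52 45
f 57 59 56
f 60 57 56
f 56 59 58
f 58 60 56
f 57 63 59
f 61 57 60
f 61 63 57
f 59 63 58
f 62 60 58
f 58 63 62
f 62 61 60
f 63 61 62



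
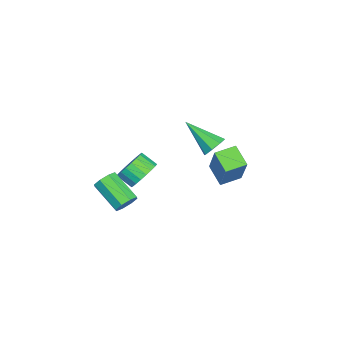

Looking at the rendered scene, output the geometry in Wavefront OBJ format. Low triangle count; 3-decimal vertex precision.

v -2.512 1.584 -0.635
v -2.22 1.909 -0.051
v -3.148 -0.024 0.575
v -2.753 2.056 -0.134
v -3.144 1.927 -0.511
v -3.166 1.597 -0.961
v -2.804 1.258 -1.22
v -2.272 1.111 -1.137
v -1.88 1.24 -0.76
v -1.859 1.57 -0.31
v -2.586 -2.035 -3.507
v -1.925 -1.784 -2.858
v -2.174 -2.614 -2.283
v -2.834 -2.865 -2.933
v -2.249 -1.594 -2.724
v -2.498 -2.424 -2.149
v -2.632 -1.48 -2.725
v -2.881 -2.311 -2.151
v -3.006 -1.462 -2.862
v -3.255 -2.293 -2.287
v -3.308 -1.543 -3.11
v -3.557 -2.374 -2.536
v -3.485 -1.71 -3.427
v -3.734 -2.54 -2.852
v -3.507 -1.932 -3.758
v -3.755 -2.763 -3.183
v -3.369 -2.172 -4.045
v -3.618 -3.003 -3.471
v -3.095 -2.388 -4.24
v -3.344 -3.219 -3.665
v -2.734 -2.544 -4.308
v -2.983 -3.374 -3.733
v -2.347 -2.611 -4.237
v -2.596 -3.441 -3.663
v -2.001 -2.578 -4.04
v -2.25 -3.409 -3.466
v -1.756 -2.452 -3.751
v -2.005 -3.283 -3.177
v -1.655 -2.253 -3.42
v -1.904 -3.084 -2.846
v -1.714 -2.017 -3.104
v -1.963 -2.848 -2.53
v 3.069 2.805 1.251
v 2.253 2.133 1.84
v 2.44 3.695 1.394
v 1.624 3.023 1.983
v 4.076 3.217 3.117
v 3.26 2.545 3.706
v 3.447 4.107 3.26
v 2.631 3.435 3.849
v 1.43 -2.065 -2.388
v 1.967 -2.48 -2.432
v 1.047 -3.77 -1.496
v 0.51 -3.355 -1.452
v 1.981 -2.181 -2.006
v 1.061 -3.471 -1.071
v 1.672 -1.814 -1.804
v 0.752 -3.104 -0.868
v 1.221 -1.594 -1.944
v 0.302 -2.884 -1.008
v 0.893 -1.65 -2.344
v -0.027 -2.94 -1.408
v 0.879 -1.949 -2.769
v -0.041 -3.239 -1.834
v 1.188 -2.316 -2.972
v 0.268 -3.606 -2.036
v 1.638 -2.536 -2.832
v 0.719 -3.826 -1.896
f 2 1 4
f 2 4 3
f 4 1 5
f 4 5 3
f 5 1 6
f 5 6 3
f 6 1 7
f 6 7 3
f 7 1 8
f 7 8 3
f 8 1 9
f 8 9 3
f 9 1 10
f 9 10 3
f 10 1 2
f 10 2 3
f 12 11 15
f 12 15 13
f 13 15 16
f 13 16 14
f 15 11 17
f 15 17 16
f 16 17 18
f 16 18 14
f 17 11 19
f 17 19 18
f 18 19 20
f 18 20 14
f 19 11 21
f 19 21 20
f 20 21 22
f 20 22 14
f 21 11 23
f 21 23 22
f 22 23 24
f 22 24 14
f 23 11 25
f 23 25 24
f 24 25 26
f 24 26 14
f 25 11 27
f 25 27 26
f 26 27 28
f 26 28 14
f 27 11 29
f 27 29 28
f 28 29 30
f 28 30 14
f 29 11 31
f 29 31 30
f 30 31 32
f 30 32 14
f 31 11 33
f 31 33 32
f 32 33 34
f 32 34 14
f 33 11 35
f 33 35 34
f 34 35 36
f 34 36 14
f 35 11 37
f 35 37 36
f 36 37 38
f 36 38 14
f 37 11 39
f 37 39 38
f 38 39 40
f 38 40 14
f 39 11 41
f 39 41 40
f 40 41 42
f 40 42 14
f 41 11 12
f 41 12 42
f 42 12 13
f 42 13 14
f 44 46 43
f 47 44 43
f 43 46 45
f 45 47 43
f 44 50 46
f 48 44 47
f 48 50 44
f 46 50 45
f 49 47 45
f 45 50 49
f 49 48 47
f 50 48 49
f 52 51 55
f 52 55 53
f 53 55 56
f 53 56 54
f 55 51 57
f 55 57 56
f 56 57 58
f 56 58 54
f 57 51 59
f 57 59 58
f 58 59 60
f 58 60 54
f 59 51 61
f 59 61 60
f 60 61 62
f 60 62 54
f 61 51 63
f 61 63 62
f 62 63 64
f 62 64 54
f 63 51 65
f 63 65 64
f 64 65 66
f 64 66 54
f 65 51 67
f 65 67 66
f 66 67 68
f 66 68 54
f 67 51 52
f 67 52 68
f 68 52 53
f 68 53 54



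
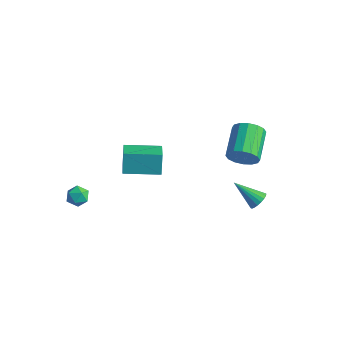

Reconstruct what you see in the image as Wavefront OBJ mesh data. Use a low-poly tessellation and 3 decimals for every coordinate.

v 4.538 2.092 -1.494
v 4.945 2.077 -0.975
v 3.082 1.628 -0.366
v 4.854 2.356 -0.978
v 4.7 2.583 -1.084
v 4.514 2.713 -1.27
v 4.333 2.719 -1.501
v 4.192 2.602 -1.731
v 4.12 2.384 -1.914
v 4.131 2.108 -2.013
v 4.222 1.829 -2.01
v 4.376 1.602 -1.905
v 4.562 1.472 -1.719
v 4.743 1.465 -1.488
v 4.884 1.582 -1.258
v 4.956 1.801 -1.075
v -4.196 -3.708 -1.442
v -3.605 -3.388 -1.791
v -4.195 -4.612 -2.269
v -3.604 -4.292 -2.618
v -3.517 -4.602 -1.932
v -3.518 -4.043 -1.421
v -4.282 -3.957 -2.639
v -4.283 -3.398 -2.128
v -3.658 -3.542 -2.53
v -3.185 -3.941 -2.093
v -4.615 -4.059 -1.967
v -4.142 -4.458 -1.53
v 3.208 2.216 1.64
v 3.492 2.701 0.825
v 2.517 4.449 1.525
v 2.232 3.964 2.34
v 3.038 2.495 0.706
v 2.063 4.243 1.405
v 2.629 2.215 0.837
v 1.654 3.963 1.536
v 2.376 1.935 1.183
v 1.401 3.683 1.882
v 2.345 1.73 1.652
v 1.37 3.478 2.351
v 2.545 1.656 2.117
v 1.57 3.404 2.817
v 2.923 1.731 2.455
v 1.948 3.479 3.155
v 3.377 1.937 2.575
v 2.402 3.685 3.274
v 3.786 2.217 2.444
v 2.811 3.965 3.143
v 4.039 2.497 2.098
v 3.064 4.245 2.797
v 4.07 2.702 1.629
v 3.095 4.45 2.328
v 3.87 2.776 1.163
v 2.895 4.524 1.863
v -0.489 -3.812 2.367
v -0.827 -3.334 3.595
v -1.538 -2.666 1.631
v -1.876 -2.187 2.858
v 1.136 -2.393 2.262
v 0.798 -1.914 3.489
v 0.087 -1.246 1.525
v -0.251 -0.768 2.753
f 2 1 4
f 2 4 3
f 4 1 5
f 4 5 3
f 5 1 6
f 5 6 3
f 6 1 7
f 6 7 3
f 7 1 8
f 7 8 3
f 8 1 9
f 8 9 3
f 9 1 10
f 9 10 3
f 10 1 11
f 10 11 3
f 11 1 12
f 11 12 3
f 12 1 13
f 12 13 3
f 13 1 14
f 13 14 3
f 14 1 15
f 14 15 3
f 15 1 16
f 15 16 3
f 16 1 2
f 16 2 3
f 17 28 22
f 17 22 18
f 17 18 24
f 17 24 27
f 17 27 28
f 18 22 26
f 22 28 21
f 28 27 19
f 27 24 23
f 24 18 25
f 20 26 21
f 20 21 19
f 20 19 23
f 20 23 25
f 20 25 26
f 21 26 22
f 19 21 28
f 23 19 27
f 25 23 24
f 26 25 18
f 30 29 33
f 30 33 31
f 31 33 34
f 31 34 32
f 33 29 35
f 33 35 34
f 34 35 36
f 34 36 32
f 35 29 37
f 35 37 36
f 36 37 38
f 36 38 32
f 37 29 39
f 37 39 38
f 38 39 40
f 38 40 32
f 39 29 41
f 39 41 40
f 40 41 42
f 40 42 32
f 41 29 43
f 41 43 42
f 42 43 44
f 42 44 32
f 43 29 45
f 43 45 44
f 44 45 46
f 44 46 32
f 45 29 47
f 45 47 46
f 46 47 48
f 46 48 32
f 47 29 49
f 47 49 48
f 48 49 50
f 48 50 32
f 49 29 51
f 49 51 50
f 50 51 52
f 50 52 32
f 51 29 53
f 51 53 52
f 52 53 54
f 52 54 32
f 53 29 30
f 53 30 54
f 54 30 31
f 54 31 32
f 56 58 55
f 59 56 55
f 55 58 57
f 57 59 55
f 56 62 58
f 60 56 59
f 60 62 56
f 58 62 57
f 61 59 57
f 57 62 61
f 61 60 59
f 62 60 61



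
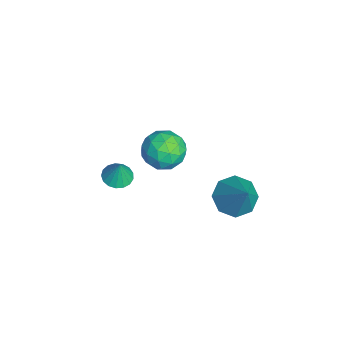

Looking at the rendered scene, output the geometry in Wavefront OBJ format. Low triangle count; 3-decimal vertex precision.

v 1.994 1.146 -0.529
v 2.536 1.811 -1.099
v 3.226 1.514 1.069
v 1.939 2.157 -0.718
v 1.374 1.911 -0.227
v 1.173 1.217 0.088
v 1.453 0.481 0.042
v 2.05 0.135 -0.339
v 2.615 0.381 -0.831
v 2.816 1.076 -1.146
v 1.262 -3.793 0.665
v 1.925 -3.904 0.508
v 1.538 -3.687 1.755
v 1.892 -3.577 0.484
v 1.715 -3.299 0.502
v 1.434 -3.134 0.557
v 1.114 -3.12 0.636
v 0.827 -3.261 0.722
v 0.641 -3.523 0.795
v 0.597 -3.848 0.838
v 0.705 -4.16 0.841
v 0.941 -4.388 0.804
v 1.25 -4.48 0.735
v 1.563 -4.414 0.65
v 1.806 -4.207 0.568
v -3.339 -0.472 -2.328
v -2.657 -0.84 -3.129
v -3.443 -2.14 -1.651
v -2.761 -2.508 -2.452
v -2.371 -1.836 -1.653
v -2.306 -0.805 -2.072
v -3.794 -2.175 -2.708
v -3.729 -1.144 -3.127
v -2.938 -1.893 -3.364
v -2.059 -1.683 -2.712
v -4.041 -1.297 -2.068
v -3.162 -1.087 -1.416
v -2.989 -0.51 -2.788
v -3.111 -2.47 -1.992
v -2.882 -2.075 -1.522
v -2.481 -2.292 -1.993
v -2.783 -0.489 -2.167
v -2.382 -0.705 -2.638
v -2.214 -1.29 -1.77
v -3.718 -2.275 -2.142
v -3.317 -2.491 -2.613
v -3.619 -0.688 -2.787
v -3.218 -0.905 -3.258
v -3.886 -1.69 -3.01
v -2.753 -1.345 -3.397
v -2.814 -2.325 -2.999
v -3.421 -2.13 -3.149
v -3.383 -1.524 -3.396
v -2.236 -1.221 -3.014
v -2.298 -2.202 -2.616
v -2.068 -1.806 -2.146
v -2.03 -1.201 -2.392
v -2.401 -1.84 -3.152
v -3.802 -0.778 -2.164
v -3.864 -1.759 -1.766
v -4.07 -1.779 -2.388
v -4.032 -1.174 -2.634
v -3.286 -0.655 -1.781
v -3.347 -1.635 -1.383
v -2.717 -1.456 -1.384
v -2.679 -0.85 -1.631
v -3.699 -1.14 -1.628
f 2 1 4
f 2 4 3
f 4 1 5
f 4 5 3
f 5 1 6
f 5 6 3
f 6 1 7
f 6 7 3
f 7 1 8
f 7 8 3
f 8 1 9
f 8 9 3
f 9 1 10
f 9 10 3
f 10 1 2
f 10 2 3
f 12 11 14
f 12 14 13
f 14 11 15
f 14 15 13
f 15 11 16
f 15 16 13
f 16 11 17
f 16 17 13
f 17 11 18
f 17 18 13
f 18 11 19
f 18 19 13
f 19 11 20
f 19 20 13
f 20 11 21
f 20 21 13
f 21 11 22
f 21 22 13
f 22 11 23
f 22 23 13
f 23 11 24
f 23 24 13
f 24 11 25
f 24 25 13
f 25 11 12
f 25 12 13
f 26 63 42
f 63 37 66
f 42 66 31
f 63 66 42
f 26 42 38
f 42 31 43
f 38 43 27
f 42 43 38
f 26 38 47
f 38 27 48
f 47 48 33
f 38 48 47
f 26 47 59
f 47 33 62
f 59 62 36
f 47 62 59
f 26 59 63
f 59 36 67
f 63 67 37
f 59 67 63
f 27 43 54
f 43 31 57
f 54 57 35
f 43 57 54
f 31 66 44
f 66 37 65
f 44 65 30
f 66 65 44
f 37 67 64
f 67 36 60
f 64 60 28
f 67 60 64
f 36 62 61
f 62 33 49
f 61 49 32
f 62 49 61
f 33 48 53
f 48 27 50
f 53 50 34
f 48 50 53
f 29 55 41
f 55 35 56
f 41 56 30
f 55 56 41
f 29 41 39
f 41 30 40
f 39 40 28
f 41 40 39
f 29 39 46
f 39 28 45
f 46 45 32
f 39 45 46
f 29 46 51
f 46 32 52
f 51 52 34
f 46 52 51
f 29 51 55
f 51 34 58
f 55 58 35
f 51 58 55
f 30 56 44
f 56 35 57
f 44 57 31
f 56 57 44
f 28 40 64
f 40 30 65
f 64 65 37
f 40 65 64
f 32 45 61
f 45 28 60
f 61 60 36
f 45 60 61
f 34 52 53
f 52 32 49
f 53 49 33
f 52 49 53
f 35 58 54
f 58 34 50
f 54 50 27
f 58 50 54



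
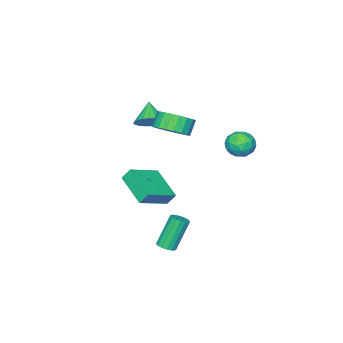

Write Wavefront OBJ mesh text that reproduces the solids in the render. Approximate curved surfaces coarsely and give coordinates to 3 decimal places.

v -3.727 3.313 1.62
v -3.255 3.462 2.339
v -3.065 2.078 1.441
v -2.593 2.227 2.16
v -3.449 2.068 2.225
v -3.858 2.83 2.335
v -2.462 2.71 1.445
v -2.871 3.472 1.555
v -2.474 3.089 2.23
v -3.083 2.692 2.713
v -3.237 2.848 1.067
v -3.846 2.451 1.55
v -3.549 3.496 1.995
v -2.771 2.044 1.785
v -3.274 1.951 1.823
v -2.996 2.038 2.246
v -3.903 3.124 1.993
v -3.626 3.212 2.416
v -3.74 2.393 2.349
v -2.694 2.328 1.364
v -2.417 2.416 1.787
v -3.324 3.502 1.534
v -3.046 3.589 1.957
v -2.58 3.147 1.431
v -2.812 3.364 2.354
v -2.423 2.639 2.249
v -2.346 2.922 1.828
v -2.587 3.37 1.893
v -3.171 3.131 2.637
v -2.782 2.405 2.532
v -3.284 2.311 2.571
v -3.525 2.76 2.635
v -2.711 2.912 2.574
v -3.538 3.135 1.248
v -3.149 2.409 1.143
v -2.795 2.78 1.145
v -3.036 3.229 1.209
v -3.897 2.901 1.531
v -3.508 2.176 1.426
v -3.733 2.17 1.887
v -3.974 2.618 1.952
v -3.609 2.628 1.206
v -0.538 0.372 3.024
v -0.003 1.075 3.534
v -0.586 0.931 4.345
v -1.122 0.228 3.836
v -0.309 1.309 3.355
v -0.892 1.165 4.167
v -0.654 1.381 3.12
v -1.237 1.237 3.932
v -0.98 1.278 2.868
v -1.563 1.134 3.68
v -1.229 1.019 2.643
v -1.812 0.875 3.455
v -1.359 0.648 2.484
v -1.942 0.504 3.296
v -1.347 0.229 2.418
v -1.93 0.085 3.23
v -1.195 -0.165 2.457
v -1.778 -0.309 3.269
v -0.929 -0.466 2.594
v -1.513 -0.61 3.406
v -0.597 -0.622 2.805
v -1.18 -0.767 3.617
v -0.254 -0.607 3.055
v -0.837 -0.751 3.866
v 0.04 -0.422 3.298
v -0.543 -0.566 4.11
v 0.234 -0.1 3.495
v -0.349 -0.244 4.307
v 0.294 0.304 3.61
v -0.289 0.16 4.422
v 0.21 0.72 3.623
v -0.373 0.575 4.435
v -1.437 -0.126 -2.457
v -2.041 -2.006 -1.632
v 0.402 -0.353 -1.629
v -0.201 -2.233 -0.804
v -1.179 -0.507 -3.136
v -1.782 -2.387 -2.311
v 0.661 -0.734 -2.308
v 0.057 -2.614 -1.483
v -1.711 -2.205 2.156
v -1.092 -2.842 2.097
v -2.409 -2.975 3.124
v -0.961 -2.644 2.349
v -0.943 -2.378 2.573
v -1.043 -2.087 2.733
v -1.244 -1.813 2.805
v -1.516 -1.599 2.778
v -1.818 -1.478 2.657
v -2.104 -1.467 2.459
v -2.329 -1.568 2.216
v -2.461 -1.767 1.963
v -2.478 -2.032 1.74
v -2.378 -2.324 1.58
v -2.177 -2.598 1.508
v -1.905 -2.812 1.534
v -1.603 -2.933 1.655
v -1.317 -2.944 1.853
v 1.533 1.962 -3.956
v 2.005 1.86 -3.714
v 1.139 2.016 -1.962
v 0.667 2.118 -2.204
v 2.002 2.118 -3.738
v 1.136 2.273 -1.986
v 1.892 2.339 -3.812
v 1.026 2.495 -2.06
v 1.699 2.475 -3.919
v 0.834 2.63 -2.167
v 1.469 2.493 -4.034
v 0.603 2.648 -2.283
v 1.253 2.389 -4.132
v 0.387 2.544 -2.38
v 1.101 2.188 -4.189
v 0.236 2.343 -2.437
v 1.048 1.935 -4.193
v 0.183 2.09 -2.441
v 1.106 1.688 -4.142
v 0.241 1.843 -2.391
v 1.262 1.504 -4.049
v 0.397 1.66 -2.297
v 1.48 1.425 -3.934
v 0.615 1.581 -2.183
v 1.71 1.469 -3.825
v 0.844 1.625 -2.073
v 1.899 1.626 -3.745
v 1.034 1.782 -1.993
f 1 38 17
f 38 12 41
f 17 41 6
f 38 41 17
f 1 17 13
f 17 6 18
f 13 18 2
f 17 18 13
f 1 13 22
f 13 2 23
f 22 23 8
f 13 23 22
f 1 22 34
f 22 8 37
f 34 37 11
f 22 37 34
f 1 34 38
f 34 11 42
f 38 42 12
f 34 42 38
f 2 18 29
f 18 6 32
f 29 32 10
f 18 32 29
f 6 41 19
f 41 12 40
f 19 40 5
f 41 40 19
f 12 42 39
f 42 11 35
f 39 35 3
f 42 35 39
f 11 37 36
f 37 8 24
f 36 24 7
f 37 24 36
f 8 23 28
f 23 2 25
f 28 25 9
f 23 25 28
f 4 30 16
f 30 10 31
f 16 31 5
f 30 31 16
f 4 16 14
f 16 5 15
f 14 15 3
f 16 15 14
f 4 14 21
f 14 3 20
f 21 20 7
f 14 20 21
f 4 21 26
f 21 7 27
f 26 27 9
f 21 27 26
f 4 26 30
f 26 9 33
f 30 33 10
f 26 33 30
f 5 31 19
f 31 10 32
f 19 32 6
f 31 32 19
f 3 15 39
f 15 5 40
f 39 40 12
f 15 40 39
f 7 20 36
f 20 3 35
f 36 35 11
f 20 35 36
f 9 27 28
f 27 7 24
f 28 24 8
f 27 24 28
f 10 33 29
f 33 9 25
f 29 25 2
f 33 25 29
f 44 43 47
f 44 47 45
f 45 47 48
f 45 48 46
f 47 43 49
f 47 49 48
f 48 49 50
f 48 50 46
f 49 43 51
f 49 51 50
f 50 51 52
f 50 52 46
f 51 43 53
f 51 53 52
f 52 53 54
f 52 54 46
f 53 43 55
f 53 55 54
f 54 55 56
f 54 56 46
f 55 43 57
f 55 57 56
f 56 57 58
f 56 58 46
f 57 43 59
f 57 59 58
f 58 59 60
f 58 60 46
f 59 43 61
f 59 61 60
f 60 61 62
f 60 62 46
f 61 43 63
f 61 63 62
f 62 63 64
f 62 64 46
f 63 43 65
f 63 65 64
f 64 65 66
f 64 66 46
f 65 43 67
f 65 67 66
f 66 67 68
f 66 68 46
f 67 43 69
f 67 69 68
f 68 69 70
f 68 70 46
f 69 43 71
f 69 71 70
f 70 71 72
f 70 72 46
f 71 43 73
f 71 73 72
f 72 73 74
f 72 74 46
f 73 43 44
f 73 44 74
f 74 44 45
f 74 45 46
f 76 78 75
f 79 76 75
f 75 78 77
f 77 79 75
f 76 82 78
f 80 76 79
f 80 82 76
f 78 82 77
f 81 79 77
f 77 82 81
f 81 80 79
f 82 80 81
f 84 83 86
f 84 86 85
f 86 83 87
f 86 87 85
f 87 83 88
f 87 88 85
f 88 83 89
f 88 89 85
f 89 83 90
f 89 90 85
f 90 83 91
f 90 91 85
f 91 83 92
f 91 92 85
f 92 83 93
f 92 93 85
f 93 83 94
f 93 94 85
f 94 83 95
f 94 95 85
f 95 83 96
f 95 96 85
f 96 83 97
f 96 97 85
f 97 83 98
f 97 98 85
f 98 83 99
f 98 99 85
f 99 83 100
f 99 100 85
f 100 83 84
f 100 84 85
f 102 101 105
f 102 105 103
f 103 105 106
f 103 106 104
f 105 101 107
f 105 107 106
f 106 107 108
f 106 108 104
f 107 101 109
f 107 109 108
f 108 109 110
f 108 110 104
f 109 101 111
f 109 111 110
f 110 111 112
f 110 112 104
f 111 101 113
f 111 113 112
f 112 113 114
f 112 114 104
f 113 101 115
f 113 115 114
f 114 115 116
f 114 116 104
f 115 101 117
f 115 117 116
f 116 117 118
f 116 118 104
f 117 101 119
f 117 119 118
f 118 119 120
f 118 120 104
f 119 101 121
f 119 121 120
f 120 121 122
f 120 122 104
f 121 101 123
f 121 123 122
f 122 123 124
f 122 124 104
f 123 101 125
f 123 125 124
f 124 125 126
f 124 126 104
f 125 101 127
f 125 127 126
f 126 127 128
f 126 128 104
f 127 101 102
f 127 102 128
f 128 102 103
f 128 103 104



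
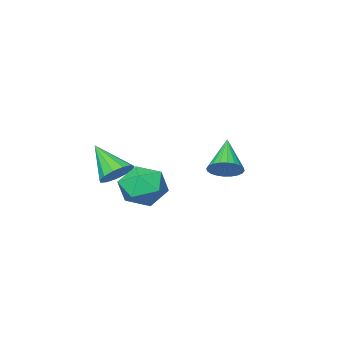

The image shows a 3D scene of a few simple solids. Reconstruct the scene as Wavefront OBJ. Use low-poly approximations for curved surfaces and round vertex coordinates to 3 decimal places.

v 1.56 -1.054 -2.027
v 1.991 -0.652 -1.669
v 1.72 -2.166 -0.973
v 1.634 -0.577 -1.535
v 1.254 -0.653 -1.557
v 0.97 -0.856 -1.729
v 0.874 -1.123 -1.995
v 0.996 -1.367 -2.271
v 1.296 -1.513 -2.47
v 1.681 -1.513 -2.529
v 2.027 -1.367 -2.428
v 2.225 -1.122 -2.199
v 2.212 -0.856 -1.917
v 1.077 0.737 -2.357
v 1.535 0.188 -1.721
v 0.645 -0.528 -3.139
v 1.103 -1.077 -2.503
v 0.312 -0.604 -2.245
v 0.579 0.177 -1.762
v 1.601 -0.517 -3.098
v 1.868 0.264 -2.615
v 1.859 -0.587 -2.179
v 1.062 -0.641 -1.652
v 1.118 0.301 -3.208
v 0.321 0.247 -2.681
v -2.82 -0.672 -2.69
v -2.272 -1.069 -2.628
v -3.6 -1.588 -1.65
v -2.227 -0.89 -2.438
v -2.274 -0.678 -2.285
v -2.403 -0.465 -2.194
v -2.596 -0.283 -2.179
v -2.823 -0.161 -2.241
v -3.049 -0.116 -2.371
v -3.241 -0.156 -2.55
v -3.368 -0.274 -2.751
v -3.413 -0.453 -2.942
v -3.367 -0.665 -3.094
v -3.237 -0.879 -3.185
v -3.045 -1.06 -3.201
v -2.818 -1.183 -3.138
v -2.591 -1.227 -3.008
v -2.399 -1.187 -2.829
f 2 1 4
f 2 4 3
f 4 1 5
f 4 5 3
f 5 1 6
f 5 6 3
f 6 1 7
f 6 7 3
f 7 1 8
f 7 8 3
f 8 1 9
f 8 9 3
f 9 1 10
f 9 10 3
f 10 1 11
f 10 11 3
f 11 1 12
f 11 12 3
f 12 1 13
f 12 13 3
f 13 1 2
f 13 2 3
f 14 25 19
f 14 19 15
f 14 15 21
f 14 21 24
f 14 24 25
f 15 19 23
f 19 25 18
f 25 24 16
f 24 21 20
f 21 15 22
f 17 23 18
f 17 18 16
f 17 16 20
f 17 20 22
f 17 22 23
f 18 23 19
f 16 18 25
f 20 16 24
f 22 20 21
f 23 22 15
f 27 26 29
f 27 29 28
f 29 26 30
f 29 30 28
f 30 26 31
f 30 31 28
f 31 26 32
f 31 32 28
f 32 26 33
f 32 33 28
f 33 26 34
f 33 34 28
f 34 26 35
f 34 35 28
f 35 26 36
f 35 36 28
f 36 26 37
f 36 37 28
f 37 26 38
f 37 38 28
f 38 26 39
f 38 39 28
f 39 26 40
f 39 40 28
f 40 26 41
f 40 41 28
f 41 26 42
f 41 42 28
f 42 26 43
f 42 43 28
f 43 26 27
f 43 27 28



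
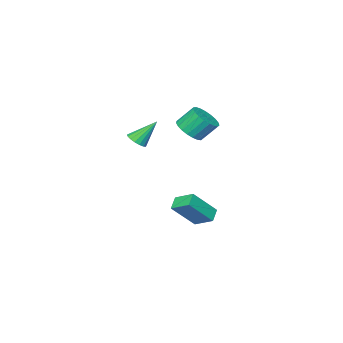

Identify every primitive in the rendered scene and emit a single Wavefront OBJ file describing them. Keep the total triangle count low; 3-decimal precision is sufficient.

v -4.906 2.113 -4.405
v -5.102 3.286 -3.833
v -4.223 2.471 -4.906
v -4.419 3.644 -4.334
v -3.561 1.616 -2.926
v -3.757 2.789 -2.354
v -2.878 1.974 -3.427
v -3.074 3.147 -2.855
v -1.944 0.317 1.466
v -1.364 0.435 1.758
v -2.776 1.023 2.834
v -1.419 0.697 1.589
v -1.594 0.872 1.393
v -1.849 0.92 1.213
v -2.126 0.829 1.091
v -2.361 0.622 1.055
v -2.501 0.344 1.113
v -2.513 0.061 1.252
v -2.395 -0.164 1.44
v -2.173 -0.278 1.634
v -1.899 -0.256 1.789
v -1.635 -0.103 1.87
v -1.442 0.147 1.859
v -3.411 2.827 2.488
v -2.577 3.1 2.798
v -3.176 3.765 3.822
v -4.009 3.493 3.512
v -2.671 3.387 2.557
v -3.27 4.052 3.581
v -2.893 3.577 2.303
v -3.491 4.243 3.327
v -3.204 3.638 2.082
v -3.803 4.303 3.106
v -3.551 3.558 1.931
v -4.149 4.224 2.955
v -3.874 3.352 1.876
v -4.472 4.018 2.9
v -4.116 3.056 1.927
v -4.715 3.721 2.951
v -4.237 2.719 2.075
v -4.836 3.385 3.099
v -4.215 2.402 2.294
v -4.813 3.067 3.318
v -4.054 2.158 2.547
v -4.652 2.823 3.571
v -3.781 2.029 2.79
v -4.38 2.695 3.814
v -3.445 2.039 2.981
v -4.043 2.705 4.004
v -3.102 2.185 3.086
v -3.701 2.851 4.11
v -2.813 2.442 3.088
v -3.412 3.107 4.112
v -2.628 2.765 2.986
v -3.226 3.431 4.01
f 2 4 1
f 5 2 1
f 1 4 3
f 3 5 1
f 2 8 4
f 6 2 5
f 6 8 2
f 4 8 3
f 7 5 3
f 3 8 7
f 7 6 5
f 8 6 7
f 10 9 12
f 10 12 11
f 12 9 13
f 12 13 11
f 13 9 14
f 13 14 11
f 14 9 15
f 14 15 11
f 15 9 16
f 15 16 11
f 16 9 17
f 16 17 11
f 17 9 18
f 17 18 11
f 18 9 19
f 18 19 11
f 19 9 20
f 19 20 11
f 20 9 21
f 20 21 11
f 21 9 22
f 21 22 11
f 22 9 23
f 22 23 11
f 23 9 10
f 23 10 11
f 25 24 28
f 25 28 26
f 26 28 29
f 26 29 27
f 28 24 30
f 28 30 29
f 29 30 31
f 29 31 27
f 30 24 32
f 30 32 31
f 31 32 33
f 31 33 27
f 32 24 34
f 32 34 33
f 33 34 35
f 33 35 27
f 34 24 36
f 34 36 35
f 35 36 37
f 35 37 27
f 36 24 38
f 36 38 37
f 37 38 39
f 37 39 27
f 38 24 40
f 38 40 39
f 39 40 41
f 39 41 27
f 40 24 42
f 40 42 41
f 41 42 43
f 41 43 27
f 42 24 44
f 42 44 43
f 43 44 45
f 43 45 27
f 44 24 46
f 44 46 45
f 45 46 47
f 45 47 27
f 46 24 48
f 46 48 47
f 47 48 49
f 47 49 27
f 48 24 50
f 48 50 49
f 49 50 51
f 49 51 27
f 50 24 52
f 50 52 51
f 51 52 53
f 51 53 27
f 52 24 54
f 52 54 53
f 53 54 55
f 53 55 27
f 54 24 25
f 54 25 55
f 55 25 26
f 55 26 27



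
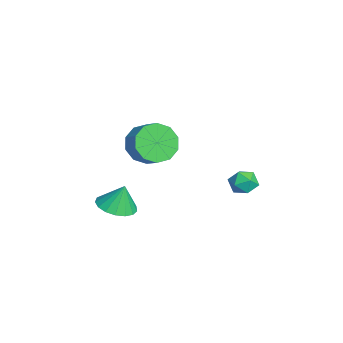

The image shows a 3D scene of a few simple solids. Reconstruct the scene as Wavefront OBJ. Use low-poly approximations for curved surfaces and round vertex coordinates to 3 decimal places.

v 2.15 3.349 0.173
v 2.463 2.9 0.696
v 1.397 2.44 -0.156
v 1.71 1.991 0.367
v 1.286 2.581 0.579
v 1.751 3.143 0.783
v 2.109 2.197 -0.243
v 2.574 2.759 -0.039
v 2.437 2.188 0.439
v 1.929 2.426 0.947
v 1.931 2.914 -0.407
v 1.423 3.152 0.101
v 1.982 -1.652 3.109
v 2.318 -1.123 2.229
v 3.114 -0.759 2.752
v 2.778 -1.288 3.631
v 1.91 -0.719 2.569
v 2.706 -0.355 3.092
v 1.529 -0.671 3.116
v 2.326 -0.307 3.638
v 1.322 -0.998 3.659
v 2.118 -0.634 4.182
v 1.366 -1.575 3.993
v 2.163 -1.211 4.515
v 1.646 -2.181 3.988
v 2.442 -1.817 4.511
v 2.054 -2.585 3.648
v 2.85 -2.221 4.171
v 2.434 -2.633 3.102
v 3.231 -2.269 3.624
v 2.642 -2.306 2.558
v 3.438 -1.942 3.081
v 2.597 -1.729 2.225
v 3.394 -1.365 2.747
v -0.978 -2.783 -2.719
v -0.148 -3.358 -2.577
v -0.922 -2.377 -1.401
v 0.032 -2.927 -2.717
v -0.02 -2.462 -2.858
v -0.291 -2.071 -2.967
v -0.719 -1.843 -3.019
v -1.207 -1.831 -3.003
v -1.642 -2.036 -2.921
v -1.925 -2.413 -2.793
v -1.991 -2.874 -2.648
v -1.825 -3.315 -2.519
v -1.465 -3.634 -2.436
v -0.993 -3.758 -2.418
v -0.517 -3.658 -2.469
f 1 12 6
f 1 6 2
f 1 2 8
f 1 8 11
f 1 11 12
f 2 6 10
f 6 12 5
f 12 11 3
f 11 8 7
f 8 2 9
f 4 10 5
f 4 5 3
f 4 3 7
f 4 7 9
f 4 9 10
f 5 10 6
f 3 5 12
f 7 3 11
f 9 7 8
f 10 9 2
f 14 13 17
f 14 17 15
f 15 17 18
f 15 18 16
f 17 13 19
f 17 19 18
f 18 19 20
f 18 20 16
f 19 13 21
f 19 21 20
f 20 21 22
f 20 22 16
f 21 13 23
f 21 23 22
f 22 23 24
f 22 24 16
f 23 13 25
f 23 25 24
f 24 25 26
f 24 26 16
f 25 13 27
f 25 27 26
f 26 27 28
f 26 28 16
f 27 13 29
f 27 29 28
f 28 29 30
f 28 30 16
f 29 13 31
f 29 31 30
f 30 31 32
f 30 32 16
f 31 13 33
f 31 33 32
f 32 33 34
f 32 34 16
f 33 13 14
f 33 14 34
f 34 14 15
f 34 15 16
f 36 35 38
f 36 38 37
f 38 35 39
f 38 39 37
f 39 35 40
f 39 40 37
f 40 35 41
f 40 41 37
f 41 35 42
f 41 42 37
f 42 35 43
f 42 43 37
f 43 35 44
f 43 44 37
f 44 35 45
f 44 45 37
f 45 35 46
f 45 46 37
f 46 35 47
f 46 47 37
f 47 35 48
f 47 48 37
f 48 35 49
f 48 49 37
f 49 35 36
f 49 36 37

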